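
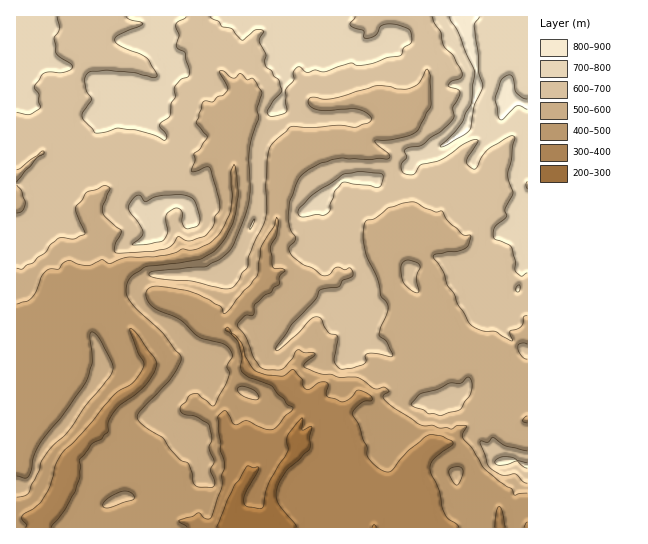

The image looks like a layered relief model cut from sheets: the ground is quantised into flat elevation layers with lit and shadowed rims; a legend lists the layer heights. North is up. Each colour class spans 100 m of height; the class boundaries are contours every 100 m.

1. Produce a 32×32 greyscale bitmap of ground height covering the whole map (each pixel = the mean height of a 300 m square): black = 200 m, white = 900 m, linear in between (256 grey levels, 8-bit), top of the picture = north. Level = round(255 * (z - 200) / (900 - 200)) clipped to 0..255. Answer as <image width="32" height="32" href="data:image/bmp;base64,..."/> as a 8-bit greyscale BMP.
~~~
<image width="32" height="32" href="data:image/bmp;base64,Qk02CAAAAAAAADYEAAAoAAAAIAAAACAAAAABAAgAAAAAAAAEAAATCwAAEwsAAAABAAAAAAAAAAAAAAEBAQACAgIAAwMDAAQEBAAFBQUABgYGAAcHBwAICAgACQkJAAoKCgALCwsADAwMAA0NDQAODg4ADw8PABAQEAAREREAEhISABMTEwAUFBQAFRUVABYWFgAXFxcAGBgYABkZGQAaGhoAGxsbABwcHAAdHR0AHh4eAB8fHwAgICAAISEhACIiIgAjIyMAJCQkACUlJQAmJiYAJycnACgoKAApKSkAKioqACsrKwAsLCwALS0tAC4uLgAvLy8AMDAwADExMQAyMjIAMzMzADQ0NAA1NTUANjY2ADc3NwA4ODgAOTk5ADo6OgA7OzsAPDw8AD09PQA+Pj4APz8/AEBAQABBQUEAQkJCAENDQwBEREQARUVFAEZGRgBHR0cASEhIAElJSQBKSkoAS0tLAExMTABNTU0ATk5OAE9PTwBQUFAAUVFRAFJSUgBTU1MAVFRUAFVVVQBWVlYAV1dXAFhYWABZWVkAWlpaAFtbWwBcXFwAXV1dAF5eXgBfX18AYGBgAGFhYQBiYmIAY2NjAGRkZABlZWUAZmZmAGdnZwBoaGgAaWlpAGpqagBra2sAbGxsAG1tbQBubm4Ab29vAHBwcABxcXEAcnJyAHNzcwB0dHQAdXV1AHZ2dgB3d3cAeHh4AHl5eQB6enoAe3t7AHx8fAB9fX0Afn5+AH9/fwCAgIAAgYGBAIKCggCDg4MAhISEAIWFhQCGhoYAh4eHAIiIiACJiYkAioqKAIuLiwCMjIwAjY2NAI6OjgCPj48AkJCQAJGRkQCSkpIAk5OTAJSUlACVlZUAlpaWAJeXlwCYmJgAmZmZAJqamgCbm5sAnJycAJ2dnQCenp4An5+fAKCgoAChoaEAoqKiAKOjowCkpKQApaWlAKampgCnp6cAqKioAKmpqQCqqqoAq6urAKysrACtra0Arq6uAK+vrwCwsLAAsbGxALKysgCzs7MAtLS0ALW1tQC2trYAt7e3ALi4uAC5ubkAurq6ALu7uwC8vLwAvb29AL6+vgC/v78AwMDAAMHBwQDCwsIAw8PDAMTExADFxcUAxsbGAMfHxwDIyMgAycnJAMrKygDLy8sAzMzMAM3NzQDOzs4Az8/PANDQ0ADR0dEA0tLSANPT0wDU1NQA1dXVANbW1gDX19cA2NjYANnZ2QDa2toA29vbANzc3ADd3d0A3t7eAN/f3wDg4OAA4eHhAOLi4gDj4+MA5OTkAOXl5QDm5uYA5+fnAOjo6ADp6ekA6urqAOvr6wDs7OwA7e3tAO7u7gDv7+8A8PDwAPHx8QDy8vIA8/PzAPT09AD19fUA9vb2APf39wD4+PgA+fn5APr6+gD7+/sA/Pz8AP39/QD+/v4A////AEg3R2JlYl9dXlhLQDEbHBwbLDc0MC0oMDU2PlBjU0lNWUc2UGJsbGliV11XRSAlIig6OjYzMi4uNTpHYV9OTlhzXTxDVmJpaF9cZGtcKCQnLT06ODY2MjI1Pk1oV05ke2hoRT9QWmBhXV9ndGA2JCkjMzU6PT5BRTdBWG9fcpuiW29TQExVWFldZnJ4XzctLywhKzQ+RVFaQzxNX2qZsKdVZ3FRREtRV2Jxe3tZODg9NCAoNj9HVWhdR0VXfpGLg1VYb25NRVVleHZ4dFJFR09GKSgyPEtgaWhxd3R8hXxzVFVccWRJTF98d2xiXlVgY1M9LzY+TVlshZWdl4mAd3tTVFZjcmBJSV1+eXF0Z21iQTY9SFNLYnaEkZyhj4B3g1RUVVttcltKSmKFgnpmTUxLRl1ndHiGhYaFh4mMf3uHVlVVWGdyXUtJVnaNgmdSgYVkc4ielY6PioeEgYCCho5XVlVYaWpTSU9nfHlyXGeHkIF+haKkmY6Hh4WAgIWNkVhYVlpmWkxMYnl0Y1ZWeYCLk4yUoKibiISDgoKOlZWQXVxaWl1TTmRza2NdZmJne4SMlKCkmJ6LhoSFi6Sdn5h2ZWJfYldbeGlkZm56e2BreoONnZuVloqMjIqWsJ+krIdwaWRjYFh6hI2Smqaee19ue4SNkZaUipSOjqGxpKazlIJxbXBrYV9vdXuEmqiPZnaIl5yUmI6Mk5CTo62rq7qemImHhXuZpJ+NdXBwk51uf5ikqZiWi4uNjo+Rma6yv5yalpSOgJOtvbGnonx6q4N3mKupm5aMi4yMjZCVq8DDl52clYiQpLi/tbezkXGemXiptrKhnZWNjY6RmZ6dtcORm5yXjZGlt7i6uLGZcY6ZeKC6uqerp5mWmZmepZysvpacnp6ZlZqlqKOgpI5vipd4kai0tLe3qqyqn6Gqn6q7lJuip6mlpqKpqp2RhG+NmXqEkp+oqqmmu7GnqLSlq8OflZymrq+wsLOuno5/co2cgn1+g4mIjZu3xsy1t7OrxKeeoKqxsrGztbKkl4d1g6OTiYeEgYaNjpWlw9jFv77Br6eosLi/w8bCtKKQgXl5pqmdmJaVlI6KiZOjxdfE1c7EtaiwtsPPzcS6qJaNhIOiu6KSkZGQjYyLj5651s3j3MKzqrC4w8zEu7mvpJqLipy0qpqdm5SRkpKOqbfV1ODWxru2srS4uLa2urirmpeZrLq1tLOwq6SfoJWisdLS1dPIxbmxrq+ytbm9tqOoqKi0v8HCvLm4ubavoKm93dDPzcbFtq6usre+wb6ypbKys7jAxMK7uLe4u7eors3hz9DPwsK5rq6vs7e5u7KptLi7vb/Dvbi3tbK0r6fA4OHQ0NE="/>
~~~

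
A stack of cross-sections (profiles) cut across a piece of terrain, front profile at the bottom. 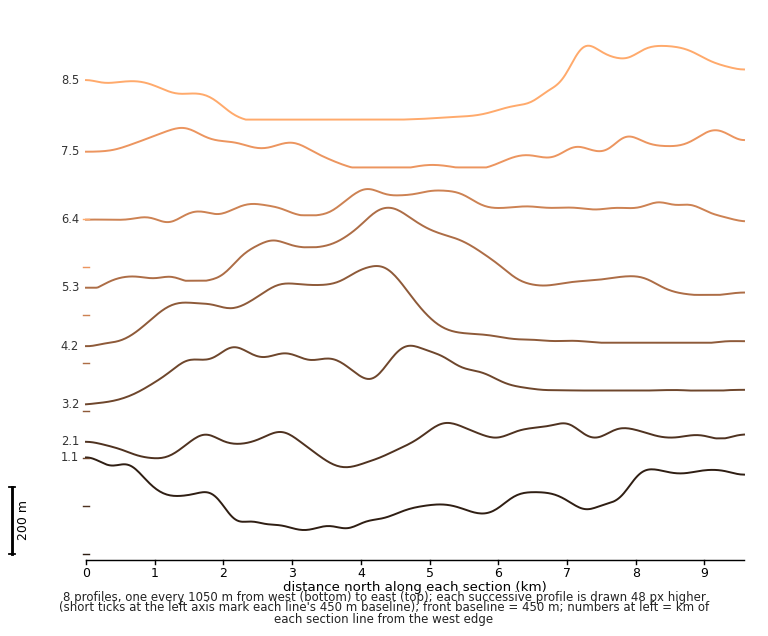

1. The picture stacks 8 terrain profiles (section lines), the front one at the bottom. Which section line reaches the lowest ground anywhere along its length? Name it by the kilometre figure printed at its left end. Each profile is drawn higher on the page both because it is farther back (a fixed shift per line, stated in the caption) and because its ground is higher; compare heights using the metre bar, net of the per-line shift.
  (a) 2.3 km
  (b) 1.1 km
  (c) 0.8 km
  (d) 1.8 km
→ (b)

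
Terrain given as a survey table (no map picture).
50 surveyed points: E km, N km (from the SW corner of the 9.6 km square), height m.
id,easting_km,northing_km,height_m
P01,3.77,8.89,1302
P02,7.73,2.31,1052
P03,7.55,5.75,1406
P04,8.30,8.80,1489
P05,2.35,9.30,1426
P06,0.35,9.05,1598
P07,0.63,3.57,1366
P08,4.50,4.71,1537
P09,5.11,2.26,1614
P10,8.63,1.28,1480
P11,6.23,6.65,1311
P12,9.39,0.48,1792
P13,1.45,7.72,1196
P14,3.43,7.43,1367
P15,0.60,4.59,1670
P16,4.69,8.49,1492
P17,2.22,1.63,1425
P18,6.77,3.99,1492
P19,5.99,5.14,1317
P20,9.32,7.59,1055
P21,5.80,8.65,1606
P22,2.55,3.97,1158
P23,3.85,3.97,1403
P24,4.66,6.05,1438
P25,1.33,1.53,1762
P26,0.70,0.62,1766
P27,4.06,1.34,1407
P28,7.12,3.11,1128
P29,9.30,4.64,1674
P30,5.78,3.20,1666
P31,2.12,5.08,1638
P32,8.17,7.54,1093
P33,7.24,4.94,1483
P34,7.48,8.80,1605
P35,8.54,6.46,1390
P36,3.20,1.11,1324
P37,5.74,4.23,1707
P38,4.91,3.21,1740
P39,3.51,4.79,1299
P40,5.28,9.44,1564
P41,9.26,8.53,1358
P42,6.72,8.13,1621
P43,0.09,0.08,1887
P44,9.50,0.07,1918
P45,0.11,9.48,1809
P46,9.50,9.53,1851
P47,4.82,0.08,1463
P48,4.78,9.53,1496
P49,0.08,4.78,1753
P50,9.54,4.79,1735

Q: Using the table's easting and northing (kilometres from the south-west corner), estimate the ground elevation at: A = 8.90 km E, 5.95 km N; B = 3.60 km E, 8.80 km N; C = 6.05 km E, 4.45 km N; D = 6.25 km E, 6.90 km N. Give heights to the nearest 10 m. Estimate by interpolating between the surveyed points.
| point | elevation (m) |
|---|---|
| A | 1470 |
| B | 1250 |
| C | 1600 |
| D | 1390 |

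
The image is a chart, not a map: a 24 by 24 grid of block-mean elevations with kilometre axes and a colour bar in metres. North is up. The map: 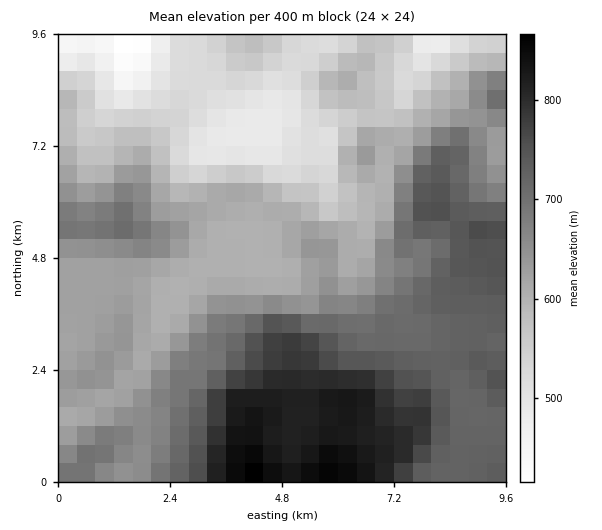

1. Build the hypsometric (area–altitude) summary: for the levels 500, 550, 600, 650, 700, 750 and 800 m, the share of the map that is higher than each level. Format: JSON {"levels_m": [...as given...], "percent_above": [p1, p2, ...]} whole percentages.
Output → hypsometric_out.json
{"levels_m": [500, 550, 600, 650, 700, 750, 800], "percent_above": [94, 82, 72, 46, 34, 15, 9]}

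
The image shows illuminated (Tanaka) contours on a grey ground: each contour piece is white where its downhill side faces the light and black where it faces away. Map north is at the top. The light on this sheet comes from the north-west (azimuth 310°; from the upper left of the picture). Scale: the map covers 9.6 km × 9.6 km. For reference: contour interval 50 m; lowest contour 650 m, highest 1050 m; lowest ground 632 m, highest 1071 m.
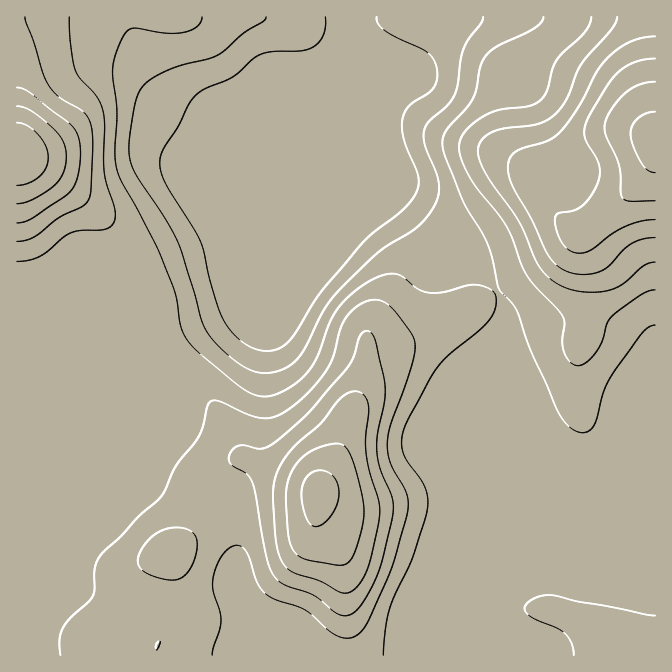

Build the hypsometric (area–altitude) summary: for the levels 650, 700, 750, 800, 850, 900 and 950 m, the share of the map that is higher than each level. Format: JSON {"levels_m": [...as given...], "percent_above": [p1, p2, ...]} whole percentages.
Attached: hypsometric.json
{"levels_m": [650, 700, 750, 800, 850, 900, 950], "percent_above": [86, 81, 58, 30, 17, 11, 6]}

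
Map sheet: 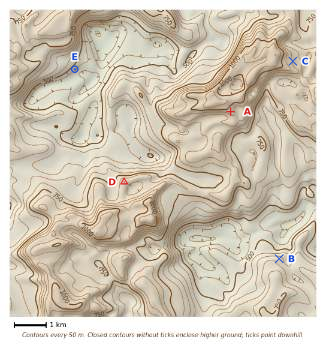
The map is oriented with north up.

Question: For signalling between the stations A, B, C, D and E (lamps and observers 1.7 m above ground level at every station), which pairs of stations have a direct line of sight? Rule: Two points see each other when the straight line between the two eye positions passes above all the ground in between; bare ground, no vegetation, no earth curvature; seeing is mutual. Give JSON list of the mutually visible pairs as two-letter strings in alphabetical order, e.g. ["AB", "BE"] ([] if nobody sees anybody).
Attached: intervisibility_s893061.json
["AB", "AD", "DE"]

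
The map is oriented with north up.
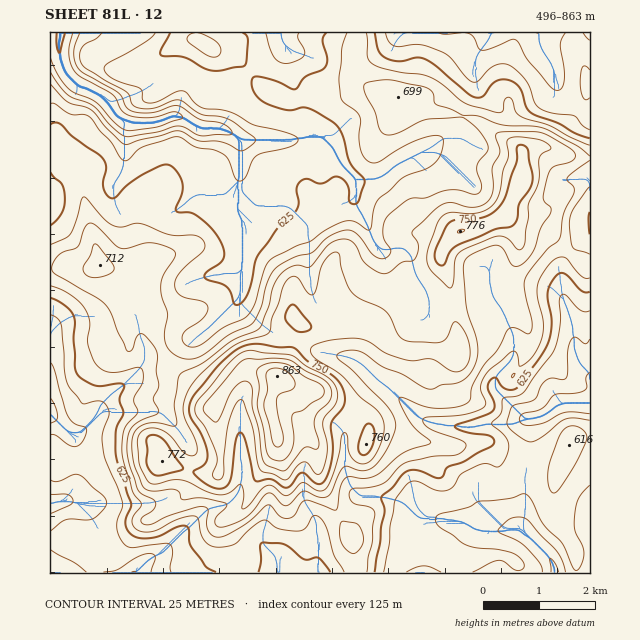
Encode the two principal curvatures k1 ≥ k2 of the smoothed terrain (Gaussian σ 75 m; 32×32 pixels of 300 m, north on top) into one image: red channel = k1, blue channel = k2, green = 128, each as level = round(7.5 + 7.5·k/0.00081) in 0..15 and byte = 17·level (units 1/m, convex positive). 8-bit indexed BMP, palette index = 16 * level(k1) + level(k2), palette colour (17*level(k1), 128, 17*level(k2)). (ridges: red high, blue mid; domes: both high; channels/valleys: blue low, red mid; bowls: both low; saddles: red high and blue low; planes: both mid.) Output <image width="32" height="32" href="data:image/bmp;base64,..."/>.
<image width="32" height="32" href="data:image/bmp;base64,Qk02CAAAAAAAADYEAAAoAAAAIAAAACAAAAABAAgAAAAAAAAEAAATCwAAEwsAAAABAAAAAAAAAIAAABGAAAAigAAAM4AAAESAAABVgAAAZoAAAHeAAACIgAAAmYAAAKqAAAC7gAAAzIAAAN2AAADugAAA/4AAAACAEQARgBEAIoARADOAEQBEgBEAVYARAGaAEQB3gBEAiIARAJmAEQCqgBEAu4ARAMyAEQDdgBEA7oARAP+AEQAAgCIAEYAiACKAIgAzgCIARIAiAFWAIgBmgCIAd4AiAIiAIgCZgCIAqoAiALuAIgDMgCIA3YAiAO6AIgD/gCIAAIAzABGAMwAigDMAM4AzAESAMwBVgDMAZoAzAHeAMwCIgDMAmYAzAKqAMwC7gDMAzIAzAN2AMwDugDMA/4AzAACARAARgEQAIoBEADOARABEgEQAVYBEAGaARAB3gEQAiIBEAJmARACqgEQAu4BEAMyARADdgEQA7oBEAP+ARAAAgFUAEYBVACKAVQAzgFUARIBVAFWAVQBmgFUAd4BVAIiAVQCZgFUAqoBVALuAVQDMgFUA3YBVAO6AVQD/gFUAAIBmABGAZgAigGYAM4BmAESAZgBVgGYAZoBmAHeAZgCIgGYAmYBmAKqAZgC7gGYAzIBmAN2AZgDugGYA/4BmAACAdwARgHcAIoB3ADOAdwBEgHcAVYB3AGaAdwB3gHcAiIB3AJmAdwCqgHcAu4B3AMyAdwDdgHcA7oB3AP+AdwAAgIgAEYCIACKAiAAzgIgARICIAFWAiABmgIgAd4CIAIiAiACZgIgAqoCIALuAiADMgIgA3YCIAO6AiAD/gIgAAICZABGAmQAigJkAM4CZAESAmQBVgJkAZoCZAHeAmQCIgJkAmYCZAKqAmQC7gJkAzICZAN2AmQDugJkA/4CZAACAqgARgKoAIoCqADOAqgBEgKoAVYCqAGaAqgB3gKoAiICqAJmAqgCqgKoAu4CqAMyAqgDdgKoA7oCqAP+AqgAAgLsAEYC7ACKAuwAzgLsARIC7AFWAuwBmgLsAd4C7AIiAuwCZgLsAqoC7ALuAuwDMgLsA3YC7AO6AuwD/gLsAAIDMABGAzAAigMwAM4DMAESAzABVgMwAZoDMAHeAzACIgMwAmYDMAKqAzAC7gMwAzIDMAN2AzADugMwA/4DMAACA3QARgN0AIoDdADOA3QBEgN0AVYDdAGaA3QB3gN0AiIDdAJmA3QCqgN0Au4DdAMyA3QDdgN0A7oDdAP+A3QAAgO4AEYDuACKA7gAzgO4ARIDuAFWA7gBmgO4Ad4DuAIiA7gCZgO4AqoDuALuA7gDMgO4A3YDuAO6A7gD/gO4AAID/ABGA/wAigP8AM4D/AESA/wBVgP8AZoD/AHeA/wCIgP8AmYD/AKqA/wC7gP8AzID/AN2A/wDugP8A/4D/AIeHmKemcZaXl4aGuZd1h4aFp9iFhZeXmJiYl6jJkLW4qKiXhrWUgYWWpZSlhHWGhoW5yIaFh4eHl6eouJGB1piYmZaUxem3cXPYx4NjlqaFhcjIhnR2h4eGdJNxccinl5aWhXWU5+bGgaLW+IGmtmOktbjIhHaGhoeYl5WluJeHgoSGZYPCoqW0lLDVoqO0gvRzcaJ0ZYWWhoaXl5Wol3eploeEdNjIlMXq2JHjxcPW52CVp4Zjp7h1dqiGhbenh6iWhoSV2uvmo7XWgNbppNXXoOmmlpWWlZZ0poaFl8iGuYSWhKbZ6YRgxcaAtvqmxseQ+reVt9f46NfIpZWWyJe0g4SVtOrHkIPnpXC1+IXGg3HHyKW2goCAkaR0hJXK2HPJhXSDkYGS2eqmgOjGhbWVk7aolYGUprfGxWKCgKKShKaWhJWol4Sm2OZw1raXyPqzloWChqiot7agtaaFg6SEqJiXgnSXppWW97TG6/j316OEg3aXhpXGhID6hYS4loOomKi4k6e2hJW46tXYxmFwcnOGmKeWuNullKTXg5aWhJiYiJiGtnVjcpW4pYGxg4WFhre3p6eW2ZSnhOiWhJd0hpeHmIendnaCk3Sitqi4pqi3uIZ2dpbHhIeWyaiDlmV1lpeHh6imqJeEY4a4yIWGqKeXhod2ppZ1h5e4h4KndoeWlneXpnWGl4ZzhajIg6eXdnaHh3W2loaHp5Z1cre3uKiXlqiWdXR1hnSUudmTyIeHlpeGlOaFdoe2hXVzyKinuLeWmLi3l5aWhZWVp5Ppl6ZzlpTH51NkZceXdaTZhoXYlnaYqKe4qIZ2hYaFdLjZloGWdZX3tpVixqiWtZV2htiFhpd1dZaGhnd2h4eFg7aSlqmWlcj59+bHhpeVdXaWxnWGloaGhoaHh4d3h4eGhHSXmIeFtoRz5ueEp7ZjhqemdYeYmJiHd4eHh4eIh4eHhZeHmIaVhUOE97WDyKSWp5eGhYeYmIeHl4WYh4iHh4aFhIWHh4aGhZXY6HODdKi3mKiTqJeXp6iolKmXh4eHhaiohHR2h4aGhcbGlNnmuYeXyLLY5+vFtaNwkoOEhnZ2mKeXdnWGdWTF+ej416S4lumTYIBwsJBwcKanh5d2doZ2p6mXl5am58WTpZWSg9fG13DE+MRgxtnWp4eYl4aXh3aXl5emx8aVlMZzY4S11mCAcMO26NS2l4eHqKiWqJaXp7jJyLindnOoyYV1dciAoNb46aeHl4aFhZamh5aXhainpoeGl4Z1dKinhYV1yHDX2ZaHp6eGhbinl3Z2dXV2p7WEZZeYloaFlpZ2hIe4cLanh4d2lrjIuJaomISWp6eo2XVkhYWGl4aGp4WWqKc="/>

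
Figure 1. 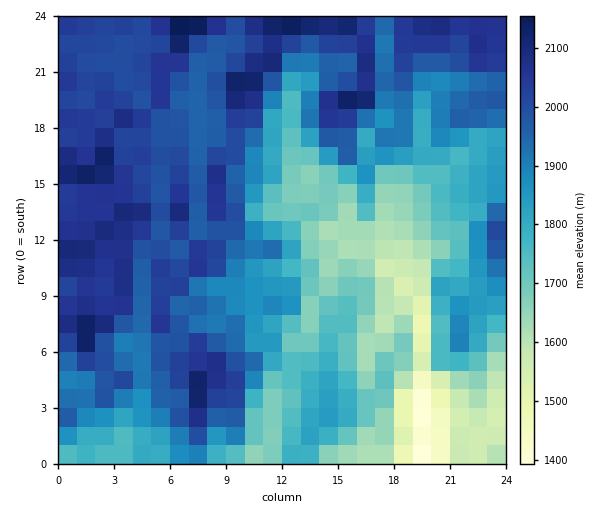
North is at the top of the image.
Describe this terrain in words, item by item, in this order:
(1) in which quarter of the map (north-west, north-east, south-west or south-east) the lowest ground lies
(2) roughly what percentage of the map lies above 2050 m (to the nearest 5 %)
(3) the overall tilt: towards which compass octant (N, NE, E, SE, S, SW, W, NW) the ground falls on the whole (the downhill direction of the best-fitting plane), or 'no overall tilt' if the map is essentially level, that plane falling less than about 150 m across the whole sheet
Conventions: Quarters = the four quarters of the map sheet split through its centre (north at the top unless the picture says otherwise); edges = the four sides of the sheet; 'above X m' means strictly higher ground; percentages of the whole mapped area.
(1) The lowest ground is in the south-east quarter.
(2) Ground above 2050 m makes up about 15 % of the sheet.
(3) The general tilt is down to the south-east (the land rises towards the north-west).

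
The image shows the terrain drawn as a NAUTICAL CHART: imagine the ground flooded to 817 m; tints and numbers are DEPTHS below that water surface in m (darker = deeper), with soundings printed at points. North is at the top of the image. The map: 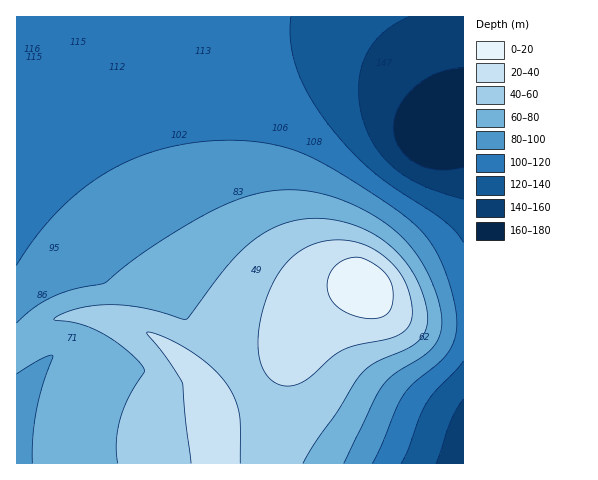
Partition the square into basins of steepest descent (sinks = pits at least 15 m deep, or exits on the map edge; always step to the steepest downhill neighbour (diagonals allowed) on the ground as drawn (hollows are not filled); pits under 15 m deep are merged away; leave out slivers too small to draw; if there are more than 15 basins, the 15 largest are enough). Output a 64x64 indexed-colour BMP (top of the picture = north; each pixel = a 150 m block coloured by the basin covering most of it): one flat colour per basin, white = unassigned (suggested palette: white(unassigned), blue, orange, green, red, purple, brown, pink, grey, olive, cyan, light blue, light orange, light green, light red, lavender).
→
<image width="64" height="64" href="data:image/bmp;base64,Qk12CAAAAAAAAHYAAAAoAAAAQAAAAEAAAAABAAQAAAAAAAAIAAATCwAAEwsAABAAAAAAAAAA////ALR3HwAOf/8ALKAsACgn1gC9Z5QAS1aMAMJ34wB/f38AIr28AM++FwDox64AeLv/AIrfmACWmP8A1bDFADMzMzMzMzMzMzMzMzMxESIiIiIiIiIiIiIiIiIiIiIiMzMzMzMzMzMzMzMzMzERIiIiIiIiIiIiIiIiIiIiIiIzMzMzMzMzMzMzMzMzMREiIiIiIiIiIiIiIiIiIiIiIjMzMzMzMzMzMzMzMzMxESIiIiIiIiIiIiIiIiIiIiIiMzMzMzMzMzMzMzMzMzESIiIiIiIiIiIiIiIiIiIiIiIzMzMzMzMzMzMzMzMzERIiIiIiIiIiIiIiIiIiIiIiIjMzMzMzMzMzMzMzMzMREiIiIiIiIiIiIiIiIiIiIiIiMzMzMzMzMzMzMzMzMxESIiIiIiIiIiIiIiIiIiIiIiIzMzMzMzMzMzMzMzMzESIiIiIiIiIiIiIiIiIiIiIiIjMzMzMzMzMzMzMzMzMRESIiIiIiIiIiIiIiIiIiIiIiMzMzMzMzMzMzMzMzMxERESIiIiIiIiIiIiIiIiIiIiIzMzMzMzMzMzMzMzMzERERESIiIiIiIiIiIiIiIiIiIjMzMzMzMzMzMzMzMzMREREREiIiIiIiIiIiIiIiIiIiMzMzMzMzMzMzMzMzMREREREREiIiIiIiIiIiIiIiIiIzMzMzMzMzMzMzMzMRERERERERIiIiIiIiIiIiIiIiIjMzMzMzMzMzMzMzMRERERERERESIiIiIiIiIiIiIiIiMzMzMzMzMzMzMzMRERERERERERIiIiIiIiIiIiIiIiITMzMzMzMzMzMzMRERERERERERESIiIiIiIiIiIiIiIhEzMzMzMzMzMzEREREREREREREREiIiIiIiIiIiIiIiERMzMzMzMzMxERERERERERERERESIiIiIiIiIiIiIiIRERMzMzMzMREREREREREREREREREiIiIiIiIiIRERERERERERERERERERERERERERERERERIiIiIiIhERERERERERERERERERERERERERERERERERESIiIiIhEREREREREREREREREREREREREREREREREREREiIiIhEREREREREREREREREREREREREREREREREREREREiIhEREREREREREREREREREREREREREREREREREREREREiERERERERERERERERERERERERERERERERERERERERERERERERERERERERERERERERERERERERERERERERERERERERERERERERERERERERERERERERERERERERERERERERERERERERERERERERERERERERERERERERERERERERERERERERERERERERERERERERERERERERERERERERERERERERERERERERERERERERERERERERERERERERERERERERERERERERERERERERERERERERERERERERERERERERERERERERERERERERERERERERERERERERERERERERERERERERERERERERERERERERERERERERERERERERERERERERERERERERERERERERERERERERERERERERERERERERERERERERERERERERERERERERERERERERERERERERERERERERERERERERERERERERERERERERERERERERERERERERERERERERERERERERERERERERERERERERERERERERERERERERERERERERERERERERERERERERERERERERERERERERERERERERERERERERERERERERERERERERERERERERERERERERERERERERERERERERERERERERERERERERERERERERERERERERERERERERERERERERERERERERERERERERERERERERERERERERERERERERERERERERERERERERERERERERERERERERERERERERERERERERERERERERERERERERERERERERERERERERERERERERERERERERERERERERERERERERERERERERERERERERERERERERERERERERERERERERERERERERERERERERERERERERERERERERERERERERERERERERERERERERERERERERERERERERERERERERERERERERERERERERERERERERERERERERERERERERERERERERERERERERERERERERERERERERERERERERERERERERERERERERERERERERERERERERERERERERERERERERERERERERERERERERERERERERERERERERERERERERERERERERERERERERERERERERERERERERERERERERERERERERERERERERERERERERERERERERERERERERERERERERERERERERERERERERERERERERERERERERERERERERERERERERERERERERERERERERERERERERERERERERERERERERERERERERERERERERERERERERERERERERERERERERERERERERERERERERERERERERERERERERERERERERERERERERERERERERERERERERERERERERERERERERERERERERERERERERERERERERERERERERERERERERERERERERERERERERERERERERERERERERERERERERERERERERERERERERERERERERERERERERERERERERERERERERERERERERERERERERERERERERERERERERERERERERERERERERERERER"/>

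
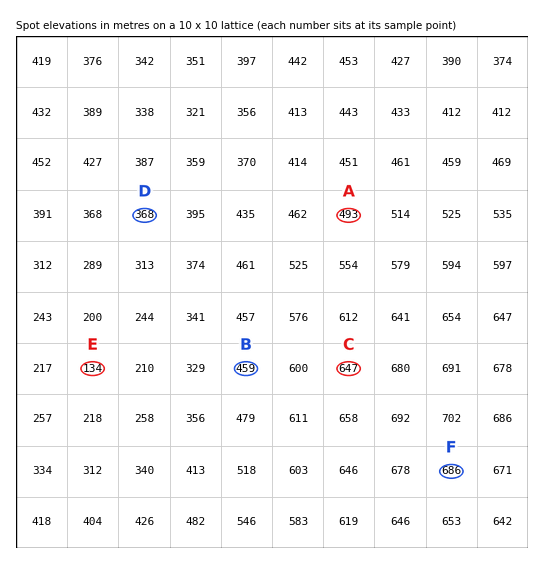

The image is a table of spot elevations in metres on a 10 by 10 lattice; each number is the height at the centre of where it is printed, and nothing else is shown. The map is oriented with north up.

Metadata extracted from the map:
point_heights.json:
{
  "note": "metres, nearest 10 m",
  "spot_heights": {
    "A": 490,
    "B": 460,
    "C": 650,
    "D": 370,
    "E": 130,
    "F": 690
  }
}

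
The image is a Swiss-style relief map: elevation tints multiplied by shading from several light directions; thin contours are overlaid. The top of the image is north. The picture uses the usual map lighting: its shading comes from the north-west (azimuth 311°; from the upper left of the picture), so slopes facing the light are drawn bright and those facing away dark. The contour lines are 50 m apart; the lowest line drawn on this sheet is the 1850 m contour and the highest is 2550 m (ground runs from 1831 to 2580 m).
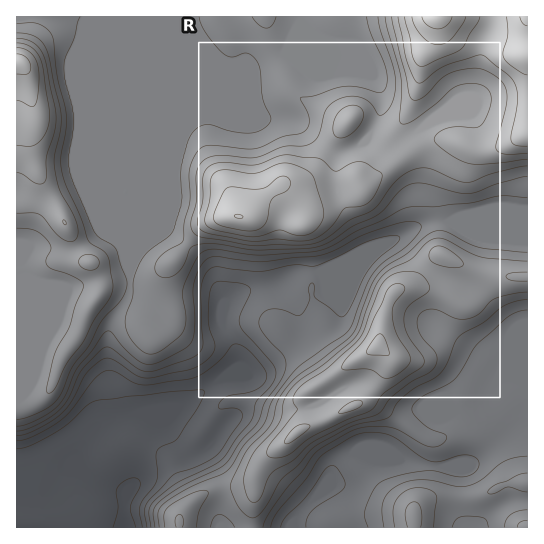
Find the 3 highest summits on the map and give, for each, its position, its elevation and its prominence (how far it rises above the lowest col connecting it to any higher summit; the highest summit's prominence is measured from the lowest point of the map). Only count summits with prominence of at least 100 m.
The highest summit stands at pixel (239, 217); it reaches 2451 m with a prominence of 160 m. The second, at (377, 346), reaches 2361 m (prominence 232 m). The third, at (414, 517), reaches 2213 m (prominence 131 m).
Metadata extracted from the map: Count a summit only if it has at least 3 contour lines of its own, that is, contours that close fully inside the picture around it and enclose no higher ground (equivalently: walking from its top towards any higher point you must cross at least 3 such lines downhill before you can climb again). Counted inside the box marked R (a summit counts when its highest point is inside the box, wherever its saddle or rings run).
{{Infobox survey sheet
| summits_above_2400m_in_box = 1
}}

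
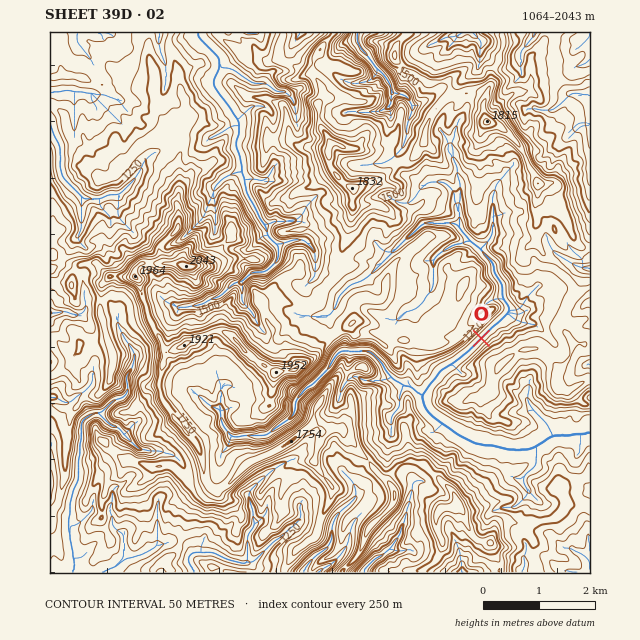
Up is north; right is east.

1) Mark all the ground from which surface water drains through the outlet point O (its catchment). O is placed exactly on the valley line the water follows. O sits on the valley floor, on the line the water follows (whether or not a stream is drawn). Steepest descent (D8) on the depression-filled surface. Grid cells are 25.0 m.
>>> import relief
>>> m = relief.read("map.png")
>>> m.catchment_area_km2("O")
14.412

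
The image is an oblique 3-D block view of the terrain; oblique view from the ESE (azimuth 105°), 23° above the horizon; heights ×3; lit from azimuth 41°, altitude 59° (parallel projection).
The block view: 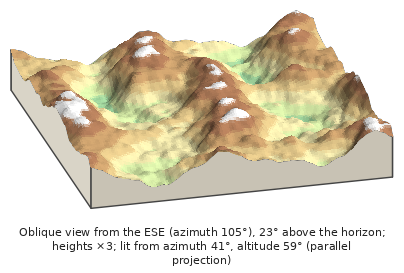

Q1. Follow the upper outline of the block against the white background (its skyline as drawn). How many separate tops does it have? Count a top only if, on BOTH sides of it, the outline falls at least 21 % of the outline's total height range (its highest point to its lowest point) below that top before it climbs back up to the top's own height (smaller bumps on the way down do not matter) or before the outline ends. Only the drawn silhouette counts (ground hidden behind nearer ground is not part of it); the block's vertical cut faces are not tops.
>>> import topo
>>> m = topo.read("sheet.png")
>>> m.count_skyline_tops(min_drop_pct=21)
1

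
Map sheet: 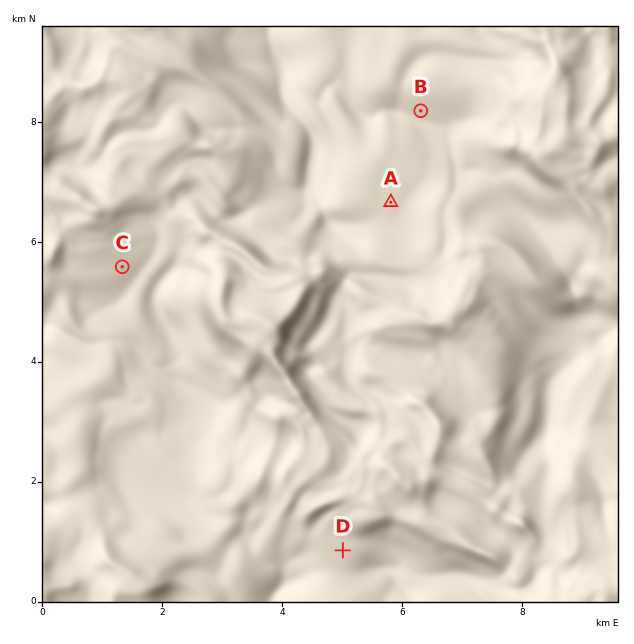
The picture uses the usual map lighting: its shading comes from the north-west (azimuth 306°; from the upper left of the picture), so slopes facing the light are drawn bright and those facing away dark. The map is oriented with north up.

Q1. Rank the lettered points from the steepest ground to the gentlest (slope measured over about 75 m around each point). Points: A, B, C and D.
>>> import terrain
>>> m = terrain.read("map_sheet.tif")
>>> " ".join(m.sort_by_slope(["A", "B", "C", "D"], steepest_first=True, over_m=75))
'B C D A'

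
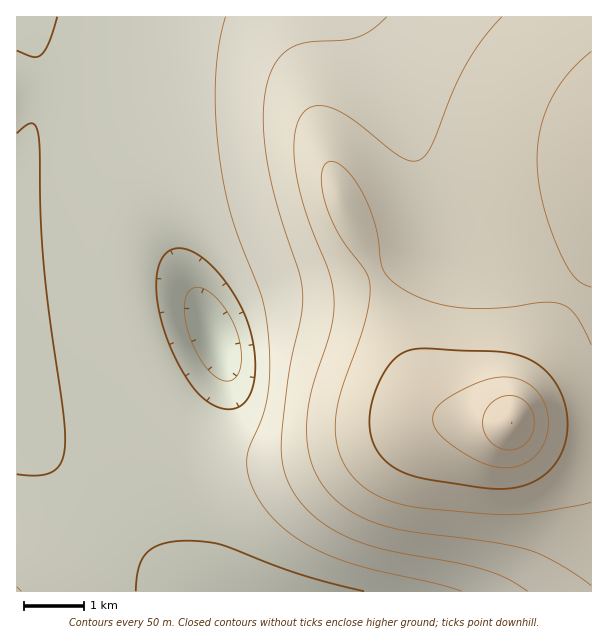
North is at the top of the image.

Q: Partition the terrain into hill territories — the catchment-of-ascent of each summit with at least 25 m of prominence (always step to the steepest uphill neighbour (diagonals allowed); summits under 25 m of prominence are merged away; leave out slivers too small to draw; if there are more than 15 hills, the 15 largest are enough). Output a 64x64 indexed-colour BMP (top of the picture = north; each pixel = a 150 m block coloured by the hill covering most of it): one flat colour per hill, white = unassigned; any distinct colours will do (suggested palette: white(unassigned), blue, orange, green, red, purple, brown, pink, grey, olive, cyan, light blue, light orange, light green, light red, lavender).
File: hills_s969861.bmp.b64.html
<image width="64" height="64" href="data:image/bmp;base64,Qk12CAAAAAAAAHYAAAAoAAAAQAAAAEAAAAABAAQAAAAAAAAIAAATCwAAEwsAABAAAAAAAAAA////ALR3HwAOf/8ALKAsACgn1gC9Z5QAS1aMAMJ34wB/f38AIr28AM++FwDox64AeLv/AIrfmACWmP8A1bDFACIiIiIiIiIiIhERERERERERERERERERERERERERERERIiIiIiIiIiIhEREREREREREREREREREREREREREREREiIiIiIiIiIhERERERERERERERERERERERERERERERESIiIiIiIiIiERERERERERERERERERERERERERERERERIiIiIiIiIiEREREREREREREREREREREREREREREREREiIiIiIiIiERERERERERERERERERERERERERERERERESIiIiIiIiERERERERERERERERERERERERERERERERERIiIiIiIiEREREREREREREREREREREREREREREREREREiIiIiIiERERERERERERERERERERERERERERERERERESIiIiIiERERERERERERERERERERERERERERERERERERIiIiIhEREREREREREREREREREREREREREREREREREREiIiIhERERERERERERERERERERERERERERERERERERESIiIhERERERERERERERERERERERERERERERERERERERIiIhEREREREREREREREREREREREREREREREREREREREiIhERERERERERERERERERERERERERERERERERERERESIhERERERERERERERERERERERERERERERERERERERERIRERERERERERERERERERERERERERERERERERERERERERERERERERERERERERERERERERERERERERERERERERERERERERERERERERERERERERERERERERERERERERERERERERERERERERERERERERERERERERERERERERERERERERERERERERERERERERERERERERERERERERERERERERERERERERERERERERERERERERERERERERERERERERERERERERERERERERERERERERERERERERERERERERERERERERERERERERERERERERERERERERERERERERERERERERERERERERERERERERERERERERERERERERERERERERERERERERERERERERERERERERERERERERERERERERERERERERERERERERERERERERERERERERERERERERERERERERERERERERERERERERERERERERERERERERERERERERERERERERERERERERERERERERERERERERERERERERERERERERERERERERERERERERERERERERERERERERERERERERERERERERERERERERERERERERERERERERERERERERERERERERERERERERERERERERERERERERERERERERERERERERERERERERERERERERERERERERERERERERERERERERERERERERERERERERERERERERERERERERERERERERERERERERERERERERERERERERERERERERERERERERERERERERERERERERERERERERERERERERERERERERERERERERERERERERERERERERERERERERERERERERERERERERERERERERERERERERERERERERERERERERERERERERERERERERERERERERERERERERERERERERERERERERERERERERERERERERERERERERERERERERERERERERERERERERERERERERERERERERERERERERERERERERERERERERERERERERERERERERERERERERERERERERERERERERERERERERERERERERERERERERERERERERERERERERERERERERERERERERERERERERERERERERERERERERERERERERERERERERERERERERERERERERERERERERERERERERERERERERERERERERERERERERERERERERERERERERERERERERERERERERERERERERERERERERERERERERERERERERERERERERERERERERERERERERERERERERERERERERERERERERERERERERERERERERERERERERERERERERERERERERERERERERERERERERERERERERERERERERERERERERERERERERERERERERERERERERERERERERERERERERERERERERERERERERERERERERERERERERERERERERERERERERERERERERERERERERERERERERERERERERERERERERERERERERERERERERERERERERERERERERERERERERERERERERERERERERERERERERERERERERERERERERERERERERERERERERERERERERERERERERERERERERERERERERERERERERERERERERERERERERERERERERERERERERERERERERERERERERERERERERERERERERERERERERERERERERERERERERERERERERERERERERERERERERERERERERERERERERERERERERERERERERERERERERERERERERERERERERERERERERERERERERERERERERERERERERERERERERERERERERERERERERERERERERERERERERERERERERERERERERERERERERERERERERERERERERERERERERERERERERERERERERERERERERERERERERERERERERERERERERERER"/>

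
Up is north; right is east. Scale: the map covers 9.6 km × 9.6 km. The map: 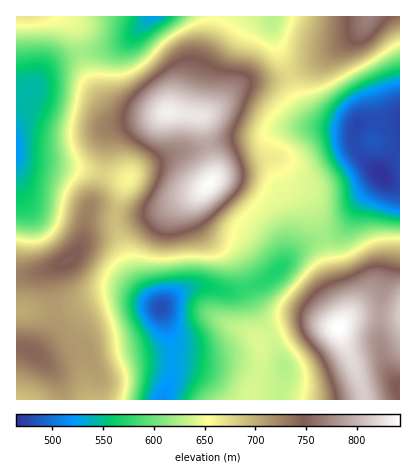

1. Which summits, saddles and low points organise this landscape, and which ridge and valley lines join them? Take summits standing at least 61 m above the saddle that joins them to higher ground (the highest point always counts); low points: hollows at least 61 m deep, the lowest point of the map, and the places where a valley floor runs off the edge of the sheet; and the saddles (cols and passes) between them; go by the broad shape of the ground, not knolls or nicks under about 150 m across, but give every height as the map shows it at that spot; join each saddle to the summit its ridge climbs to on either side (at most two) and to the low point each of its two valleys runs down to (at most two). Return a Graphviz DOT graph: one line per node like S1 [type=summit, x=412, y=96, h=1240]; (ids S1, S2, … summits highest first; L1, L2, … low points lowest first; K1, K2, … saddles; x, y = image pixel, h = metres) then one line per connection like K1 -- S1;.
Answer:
graph terrain {
  S1 [type=summit, x=338, y=328, h=843];
  S2 [type=summit, x=208, y=184, h=841];
  S3 [type=summit, x=368, y=18, h=769];
  L1 [type=low, x=380, y=174, h=464];
  L2 [type=low, x=160, y=308, h=480];
  L3 [type=low, x=16, y=150, h=519];
  L4 [type=low, x=152, y=16, h=526];
  K1 [type=saddle, x=116, y=214, h=693];
  K2 [type=saddle, x=102, y=174, h=679];
  K3 [type=saddle, x=288, y=74, h=677];
  K4 [type=saddle, x=258, y=370, h=637];
  K5 [type=saddle, x=82, y=54, h=619];
  K6 [type=saddle, x=322, y=238, h=619];
  K7 [type=saddle, x=376, y=122, h=480];
  K1 -- S2;
  K1 -- L1;
  K1 -- L2;
  K2 -- S2;
  K2 -- L1;
  K2 -- L3;
  K3 -- S2;
  K3 -- S3;
  K3 -- L1;
  K4 -- S1;
  K4 -- L1;
  K4 -- L2;
  K5 -- S2;
  K5 -- L3;
  K5 -- L4;
  K6 -- S1;
  K6 -- S2;
  K6 -- L1;
  K6 -- L2;
  K7 -- S1;
  K7 -- S3;
  K7 -- L1;
}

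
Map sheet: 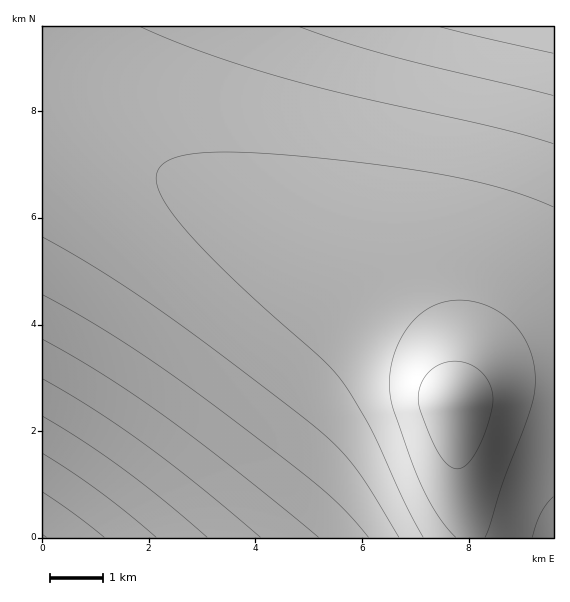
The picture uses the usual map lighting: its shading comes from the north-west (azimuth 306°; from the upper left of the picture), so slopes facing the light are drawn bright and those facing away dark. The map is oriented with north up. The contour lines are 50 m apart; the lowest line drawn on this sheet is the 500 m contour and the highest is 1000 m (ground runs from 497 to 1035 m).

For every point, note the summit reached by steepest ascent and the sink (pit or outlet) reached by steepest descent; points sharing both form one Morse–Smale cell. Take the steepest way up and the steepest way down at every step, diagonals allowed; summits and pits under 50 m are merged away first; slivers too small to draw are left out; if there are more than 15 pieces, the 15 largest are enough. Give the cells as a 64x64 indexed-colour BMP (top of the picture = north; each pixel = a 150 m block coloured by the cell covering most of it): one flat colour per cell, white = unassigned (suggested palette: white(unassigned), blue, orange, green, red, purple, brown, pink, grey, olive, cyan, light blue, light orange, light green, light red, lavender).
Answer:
<image width="64" height="64" href="data:image/bmp;base64,Qk12CAAAAAAAAHYAAAAoAAAAQAAAAEAAAAABAAQAAAAAAAAIAAATCwAAEwsAABAAAAAAAAAA////ALR3HwAOf/8ALKAsACgn1gC9Z5QAS1aMAMJ34wB/f38AIr28AM++FwDox64AeLv/AIrfmACWmP8A1bDFABERERERERERERERERERERERERERERERERERETMzMzMzERERERERERERERERERERERERERERERERERETMzMzMzMRERERERERERERERERERERERERERERERERERMzMzMzMxEREREREREREREREREREREREREREREREREREzMzMzMzERERERERERERERERERERERERERERERERERETMzMzMzMRERERERERERERERERERERERERERERERERETMzMzMzMxERERERERERERERERERERERERERERERERERMzMzMzMzEREREREREREREREREREREREREREREREREREzMzMzMzMRERERERERERERERERERERERERERERERERETMzMzMzMxERERERERERERERERERERERERERERERERERMzMzMzMzEREREREREREREREREREREREREREREREREREzMzMzMzMRERERERERERERERERERERERERERERERERETMzMzMzMxERERERERERERERERERERERERERERERERERMzMzMzMzEREREREREREREREREREREREREREREREREREzMzMzMzMRERERERERERERERERERERERERERERERERETMzMzMzMxERERERERERERERERERERERERERERERERERMzMzMzMzEREREREREREREREREREREREREREREREREREzMzMzMzMREREREREREREREREREREREREREREREREREjMzMzMzMxERERERERERERERERERERERERERERERERESIjMzMzMzERERERERERERERERERERERERERERERERERIiIzMzMzMREREREREREREREREREREREREREREREREREiIiIzMzMxERERERERERERERERERERERERERERERERESIiIiIzMzERERERERERERERERERERERERERERERERESIiIiIiIjMRERERERERERERERERERERERERERERERERIiIiIiIiIhEREREREREREREREREREREREREREREREREiIiIiIiIiERERERERERERERERERERERERERERERERESIiIiIiIiIRERERERERERERERERERERERERERERERESIiIiIiIiIhERERERERERERERERERERERERERERERERIiIiIiIiIiERERERERERERERERERERERERERERERERIiIiIiIiIiIREREREREREREREREREREREREREREREREiIiIiIiIiIhEREREREREREREREREREREREREREREREiIiIiIiIiIiERERERERERERERERERERERERERERERIiIiIiIiIiIiIRERERERERERERERERERERERERERERIiIiIiIiIiIiIhERERERERERERERERERERERERERESIiIiIiIiIiIiIiEREREREREREREREREREREREREREiIiIiIiIiIiIiIiIRERERERERERERERERERERERERIiIiIiIiIiIiIiIiIhEREREREREREREREREREREREiIiIiIiIiIiIiIiIiIiERERERERERERERERERERERIiIiIiIiIiIiIiIiIiIiIRERERERERERERERERERESIiIiIiIiIiIiIiIiIiIiIhEREREREREREREREREREiIiIiIiIiIiIiIiIiIiIiIiERERERERERERERERESIiIiIiIiIiIiIiIiIiIiIiIiIREREREREREREREREiIiIiIiIiIiIiIiIiIiIiIiIiIhERERERERERERERIiIiIiIiIiIiIiIiIiIiIiIiIiIiERERERERERERESIiIiIiIiIiIiIiIiIiIiIiIiIiIiIREREREREREREiIiIiIiIiIiIiIiIiIiIiIiIiIiIiIhERERERERESIiIiIiIiIiIiIiIiIiIiIiIiIiIiIiIiEREREREREiIiIiIiIiIiIiIiIiIiIiIiIiIiIiIiIiIRERERERIiIiIiIiIiIiIiIiIiIiIiIiIiIiIiIiIiIhERERESIiIiIiIiIiIiIiIiIiIiIiIiIiIiIiIiIiIiEREREiIiIiIiIiIiIiIiIiIiIiIiIiIiIiIiIiIiIiIRESIiIiIiIiIiIiIiIiIiIiIiIiIiIiIiIiIiIiIiIhEiIiIiIiIiIiIiIiIiIiIiIiIiIiIiIiIiIiIiIiIiIiIiIiIiIiIiIiIiIiIiIiIiIiIiIiIiIiIiIiIiIiIiIiIiIiIiIiIiIiIiIiIiIiIiIiIiIiIiIiIiIiIiIiIiIiIiIiIiIiIiIiIiIiIiIiIiIiIiIiIiIiIiIiIiIiIiIiIiIiIiIiIiIiIiIiIiIiIiIiIiIiIiIiIiIiIiIiIiIiIiIiIiIiIiIiIiIiIiIiIiIiIiIiIiIiIiIiIiIiIiIiIiIiIiIiIiIiIiIiIiIiIiIiIiIiIiIiIiIiIiIiIiIiIiIiIiIiIiIiIiIiIiIiIiIiIiIiIiIiIiIiIiIiIiIiIiIiIiIiIiIiIiIiIiIiIiIiIiIiIiIiIiIiIiIiIiIiIiIiIiIiIiIiIiIiIiIiIiIiIiIiIiIiIiIiIiIiIiIiIiIiIiIiIiIiIiIiIiIiIiIiIiIiIiIiIiIiIiIiIiIiIiIiIiIiIiIiIiIiIiIiIiIiIiIiIiIiIiIiIiIiIiIiIiIiIiIiIiIiIiIiIiIiIiIiIi"/>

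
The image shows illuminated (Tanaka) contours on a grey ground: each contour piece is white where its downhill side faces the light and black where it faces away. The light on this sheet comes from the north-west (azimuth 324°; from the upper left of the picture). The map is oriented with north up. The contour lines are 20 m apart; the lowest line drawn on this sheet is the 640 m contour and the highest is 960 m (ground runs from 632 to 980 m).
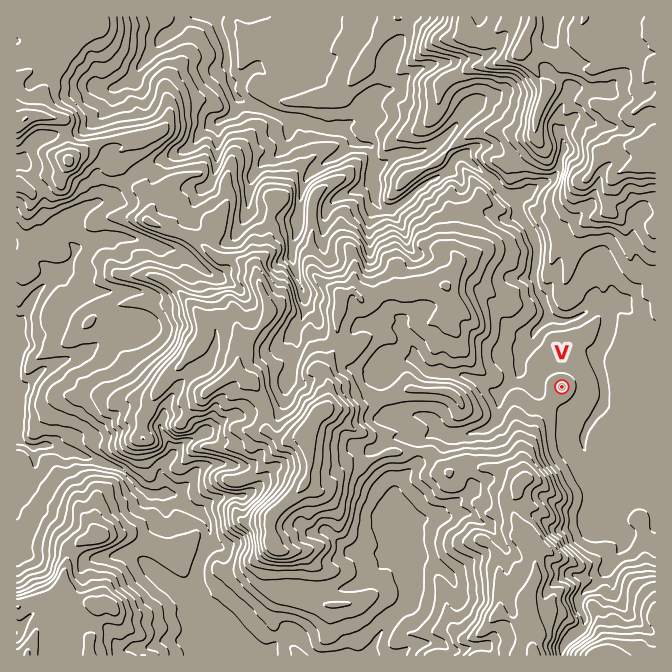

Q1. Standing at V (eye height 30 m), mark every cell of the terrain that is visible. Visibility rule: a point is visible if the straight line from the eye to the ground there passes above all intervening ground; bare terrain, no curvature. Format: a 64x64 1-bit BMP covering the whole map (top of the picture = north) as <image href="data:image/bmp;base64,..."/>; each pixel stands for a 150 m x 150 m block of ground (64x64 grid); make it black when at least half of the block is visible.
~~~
<image width="64" height="64" href="data:image/bmp;base64,Qk0+AgAAAAAAAD4AAAAoAAAAQAAAAEAAAAABAAEAAAAAAAACAAATCwAAEwsAAAIAAAAAAAAA////AAAAAAAAAAAAAAAA5wAAAAAAAAB/AAAAAAAAAH4AAAAAAAAAPgAAAAAAAAA/AAAAAAAAAH8AAAAAAAAAPwAAAAAAAAAfAAAAAAAAAB8AAAAAAAABzwAAADAAAAf/AAAAcAAADP8AAAAAAAAAcwAAAAAAAAB/AAAAAIAAAD8AAAABgAAAfwAAAAeAAAP/AAAAB8AAD/8AAAAHwAA//wAAAAfAP//7AAAAB4d/P/0AAAAHAH4//wAAAAcAAD//AAAAA4AGP/8AAAABgAd//wAAAAGAD3//AAAAAQAff/8AAAABwZ///wAAAAHB3///AAAAA/gP3/8AAAAAcA/P/wAAAQAwD+f/AAAAAIAP8P8AAABAgA/wPwAAAECAD/sTAAAAAAAP/98AAAAAAB///wAAAAAAHw//AAAAAAAP9/8AAAAAAA/3/wAAAAAAA/f/AAAAAAAAR/8AAAAAAAAP/wAAAAAAAB/6AAAAAAAAF4IAAAAAAAAHpwAAAAAAAAH/AAAAAAAAYf8AAAAAAAD4JwAAAAAAAXwgAAAAAAAAfAAAAAAAAAB4AAAAAAAAAYgAAAAAAAAACAAAAAAAAAAOAAAAAAAAAAYAAAAAAAAwBgAAAAAAABwCAAAAAAAAB4MAAAAAAAAA4AAAAAAAADwgAAAAAAAAPAAAAAAAAAAAAAAAAAAAAAAAAA=="/>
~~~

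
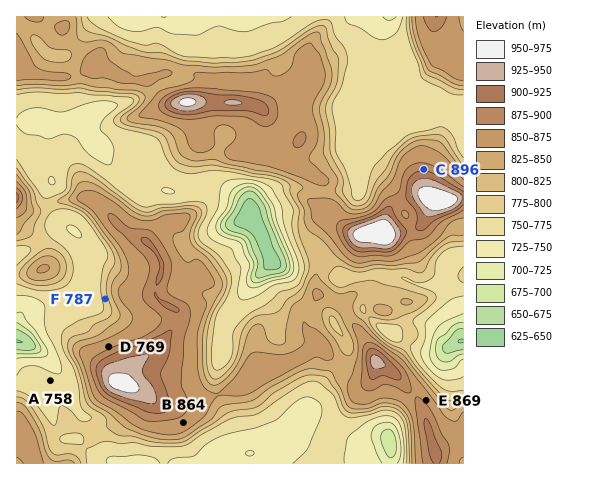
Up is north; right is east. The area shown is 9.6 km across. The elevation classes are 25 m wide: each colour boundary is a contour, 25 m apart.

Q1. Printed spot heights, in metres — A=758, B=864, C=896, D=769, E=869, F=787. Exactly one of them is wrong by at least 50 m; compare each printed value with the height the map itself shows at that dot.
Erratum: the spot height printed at D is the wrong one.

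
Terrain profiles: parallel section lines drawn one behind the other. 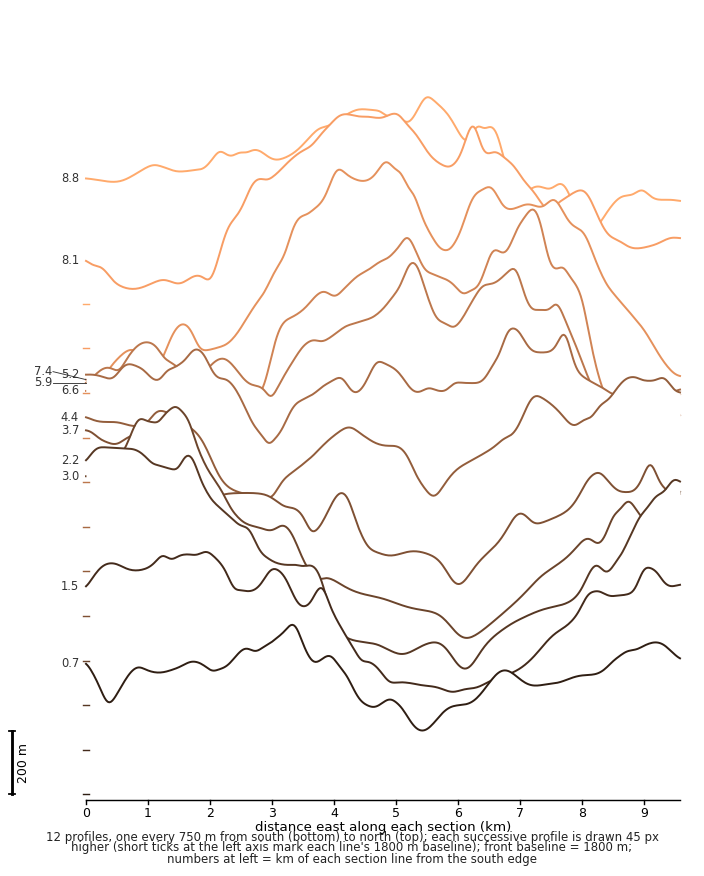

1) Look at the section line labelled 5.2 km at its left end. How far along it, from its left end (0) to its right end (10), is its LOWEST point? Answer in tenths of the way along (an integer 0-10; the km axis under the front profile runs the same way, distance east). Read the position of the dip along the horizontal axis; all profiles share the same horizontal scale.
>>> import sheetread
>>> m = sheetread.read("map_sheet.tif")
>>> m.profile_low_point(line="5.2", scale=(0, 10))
3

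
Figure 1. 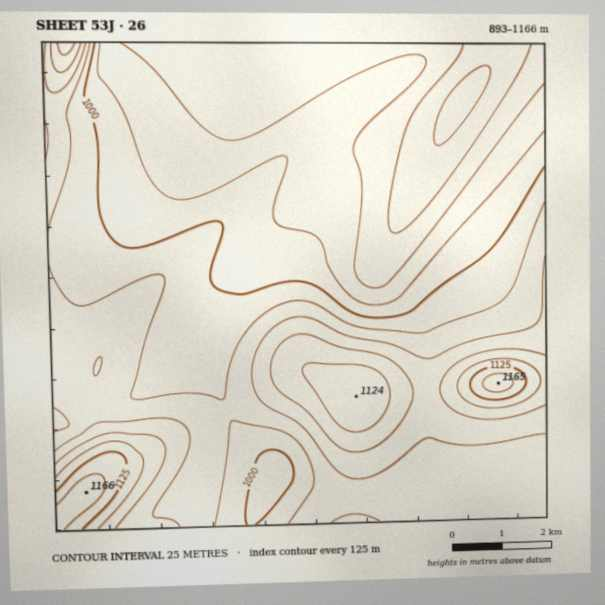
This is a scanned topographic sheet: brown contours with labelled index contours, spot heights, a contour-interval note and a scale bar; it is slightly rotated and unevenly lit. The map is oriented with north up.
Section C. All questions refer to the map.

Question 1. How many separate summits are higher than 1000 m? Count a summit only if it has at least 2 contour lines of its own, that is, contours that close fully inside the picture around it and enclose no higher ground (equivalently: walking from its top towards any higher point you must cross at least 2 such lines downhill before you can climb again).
2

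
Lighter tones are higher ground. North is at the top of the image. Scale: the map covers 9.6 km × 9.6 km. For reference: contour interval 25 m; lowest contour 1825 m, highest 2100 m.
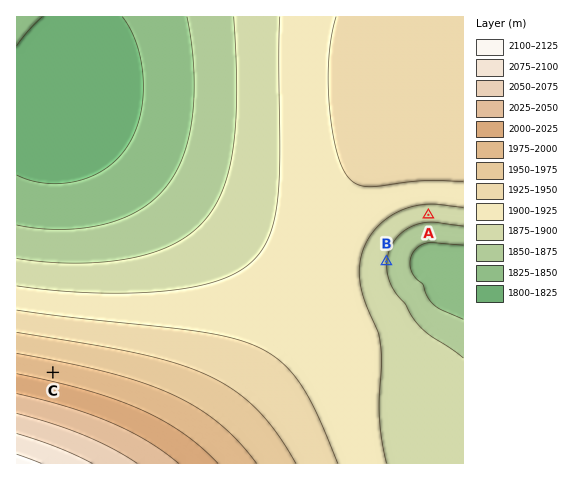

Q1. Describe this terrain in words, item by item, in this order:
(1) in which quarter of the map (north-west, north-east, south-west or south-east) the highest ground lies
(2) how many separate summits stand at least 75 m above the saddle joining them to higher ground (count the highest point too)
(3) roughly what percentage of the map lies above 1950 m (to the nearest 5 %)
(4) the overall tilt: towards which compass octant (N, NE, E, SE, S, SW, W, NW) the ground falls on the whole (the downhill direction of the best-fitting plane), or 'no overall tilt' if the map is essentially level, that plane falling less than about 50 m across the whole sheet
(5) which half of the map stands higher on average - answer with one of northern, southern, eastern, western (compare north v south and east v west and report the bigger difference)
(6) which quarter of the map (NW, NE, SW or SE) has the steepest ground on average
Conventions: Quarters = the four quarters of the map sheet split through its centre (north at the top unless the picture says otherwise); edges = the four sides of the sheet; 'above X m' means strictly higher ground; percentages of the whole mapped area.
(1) The highest ground is in the south-west quarter.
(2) Counting only tops that stand 75 m proud, the map has 1 summit.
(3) Ground above 1950 m makes up about 15 % of the sheet.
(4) On the whole the ground falls towards the north.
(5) The southern half stands higher on average than the northern half.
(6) The steepest ground, on average, is in the south-west quarter.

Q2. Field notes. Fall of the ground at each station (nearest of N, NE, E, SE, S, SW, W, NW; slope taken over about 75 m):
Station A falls S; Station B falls E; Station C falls N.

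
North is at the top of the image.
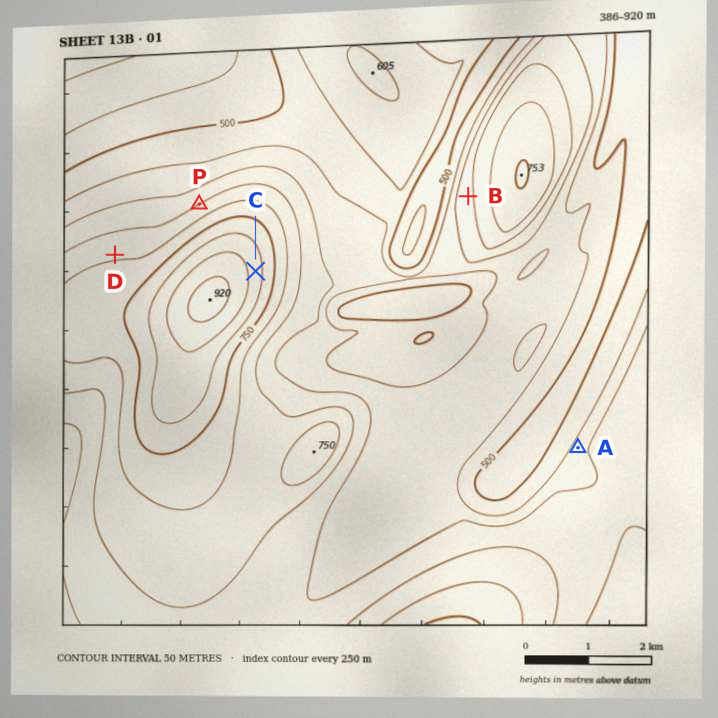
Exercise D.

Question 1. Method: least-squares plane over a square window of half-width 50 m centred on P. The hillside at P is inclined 12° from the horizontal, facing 331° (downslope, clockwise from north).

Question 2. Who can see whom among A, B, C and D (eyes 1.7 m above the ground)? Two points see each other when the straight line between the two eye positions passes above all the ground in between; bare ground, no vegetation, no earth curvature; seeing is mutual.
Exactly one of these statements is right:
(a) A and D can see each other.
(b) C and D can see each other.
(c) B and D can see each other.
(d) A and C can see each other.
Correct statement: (d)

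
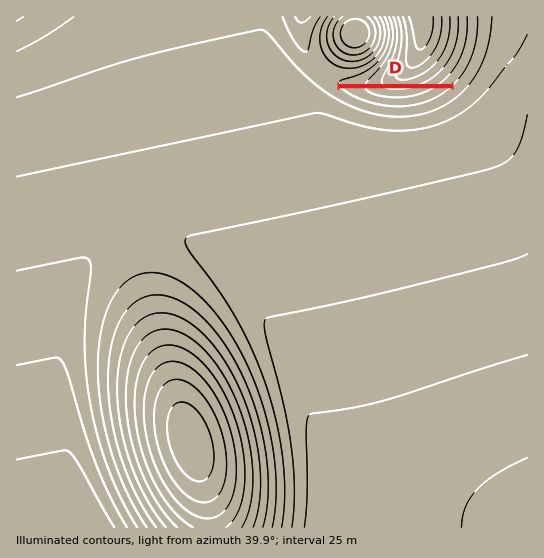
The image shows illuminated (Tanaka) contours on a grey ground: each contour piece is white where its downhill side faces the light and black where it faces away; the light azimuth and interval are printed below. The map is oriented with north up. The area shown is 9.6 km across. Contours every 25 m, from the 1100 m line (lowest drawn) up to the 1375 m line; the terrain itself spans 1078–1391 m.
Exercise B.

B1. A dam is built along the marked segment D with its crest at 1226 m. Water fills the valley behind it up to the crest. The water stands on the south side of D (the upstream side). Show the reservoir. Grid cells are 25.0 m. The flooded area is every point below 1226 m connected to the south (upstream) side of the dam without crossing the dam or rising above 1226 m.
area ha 49.9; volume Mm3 9.88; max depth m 52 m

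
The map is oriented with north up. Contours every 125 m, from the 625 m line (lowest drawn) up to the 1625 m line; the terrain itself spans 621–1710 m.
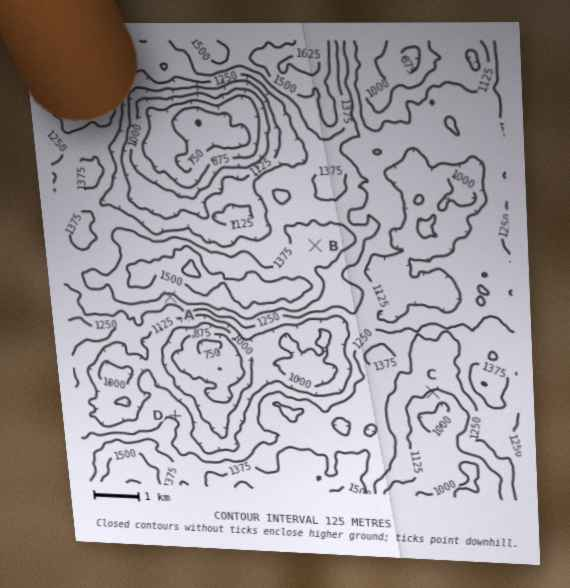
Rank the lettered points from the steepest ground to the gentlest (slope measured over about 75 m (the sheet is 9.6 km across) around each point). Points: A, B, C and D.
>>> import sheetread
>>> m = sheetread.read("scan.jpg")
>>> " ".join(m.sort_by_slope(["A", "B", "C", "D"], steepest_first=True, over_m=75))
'A C D B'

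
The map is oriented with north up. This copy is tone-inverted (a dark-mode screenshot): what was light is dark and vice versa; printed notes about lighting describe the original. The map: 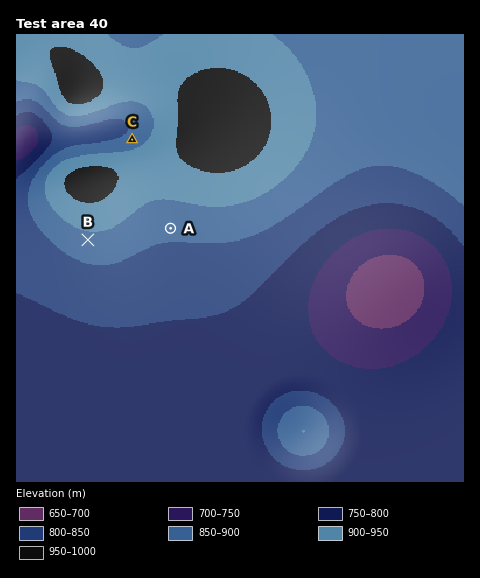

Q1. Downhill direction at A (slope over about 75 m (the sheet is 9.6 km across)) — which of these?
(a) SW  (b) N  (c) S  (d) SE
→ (c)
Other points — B S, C NW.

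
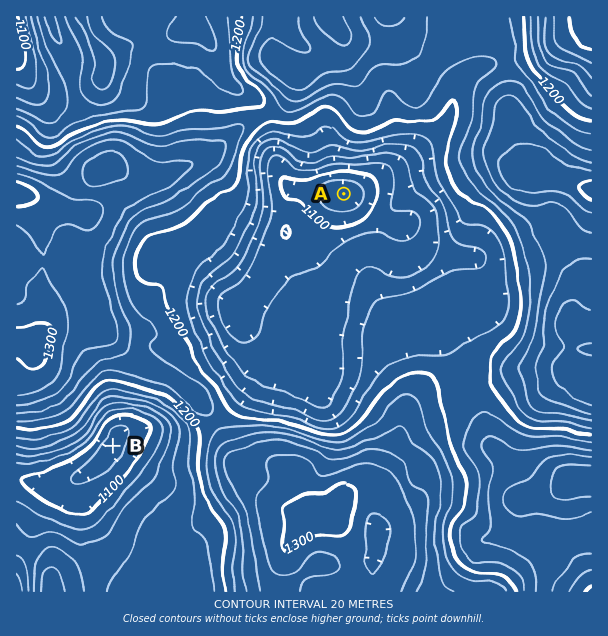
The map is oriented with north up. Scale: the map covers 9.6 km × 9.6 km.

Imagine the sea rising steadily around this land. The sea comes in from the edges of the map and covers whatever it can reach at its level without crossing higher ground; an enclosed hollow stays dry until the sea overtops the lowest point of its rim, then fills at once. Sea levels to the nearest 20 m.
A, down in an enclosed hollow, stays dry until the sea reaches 1200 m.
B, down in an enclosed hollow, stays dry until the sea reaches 1100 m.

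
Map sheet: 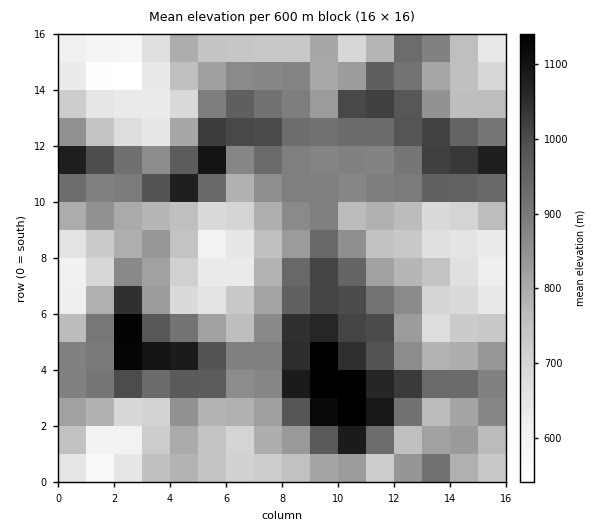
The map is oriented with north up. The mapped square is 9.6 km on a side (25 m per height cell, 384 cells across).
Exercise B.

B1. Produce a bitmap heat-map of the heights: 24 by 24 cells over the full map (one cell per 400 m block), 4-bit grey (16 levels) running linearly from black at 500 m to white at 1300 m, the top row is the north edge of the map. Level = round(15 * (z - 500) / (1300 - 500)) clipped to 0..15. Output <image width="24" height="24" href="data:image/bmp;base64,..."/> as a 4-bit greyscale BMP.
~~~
<image width="24" height="24" href="data:image/bmp;base64,Qk2WAQAAAAAAAHYAAAAoAAAAGAAAABgAAAABAAQAAAAAACABAAATCwAAEwsAABAAAAAAAAAAAAAAABEREQAiIiIAMzMzAERERABVVVUAZmZmAHd3dwCIiIgAmZmZAKqqqgC7u7sAzMzMAN3d3QDu7u4A////ADAjRWVURFVmRGmGRFISRVVUVVaJdVZ3VVUhNGVDVnisuFRmVWVTJHVVV4rMy4VVZ3eHVnd3V6zMyqhnd3eKqZqXd6zMyqqJh3d7y7yHd5zLqXdmZ2eL2qp2d6zKqWQ0VUWLx3ZUWKqqqXU0RCN6pUM0V4mqmHU0QxJYlTMjRoqqd3VDMiJGhlQiRnmpdVVUIjNFd1MiRWiXZUNDIkVlVVIiRVeGRVMiM2Z2ZVY0Vnd1VlREVod3iKllZ3d3d3eIiKmIm8ymV3d3d3mqqrqYZXq4iXd3d3mqq4dUM2i6moeHiIqqmVMzM0aamYeJqaqGVVMyIjV4iIZpqpdlVTIRI1V3d3dWiYdVVCIAE1VVZmdUaJdlQiIiNGVURERkNXh1Qw=="/>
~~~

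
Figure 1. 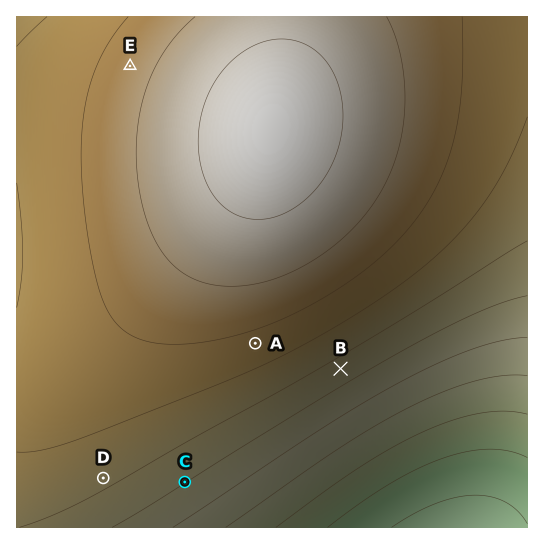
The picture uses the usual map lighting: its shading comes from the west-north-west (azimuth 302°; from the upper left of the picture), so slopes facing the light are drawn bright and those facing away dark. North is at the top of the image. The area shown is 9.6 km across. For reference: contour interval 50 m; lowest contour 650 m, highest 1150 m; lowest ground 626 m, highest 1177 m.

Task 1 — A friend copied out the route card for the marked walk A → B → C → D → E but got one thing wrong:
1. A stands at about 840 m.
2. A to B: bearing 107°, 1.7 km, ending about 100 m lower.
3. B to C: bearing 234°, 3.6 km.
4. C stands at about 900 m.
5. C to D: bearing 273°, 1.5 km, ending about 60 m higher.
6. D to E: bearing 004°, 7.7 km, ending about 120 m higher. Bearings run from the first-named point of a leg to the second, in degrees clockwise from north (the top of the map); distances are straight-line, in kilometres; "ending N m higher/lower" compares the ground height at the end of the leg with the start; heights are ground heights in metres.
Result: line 1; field height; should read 1030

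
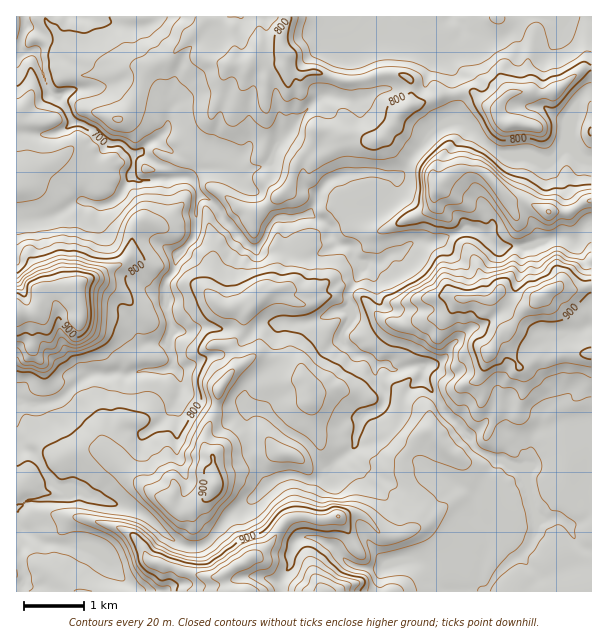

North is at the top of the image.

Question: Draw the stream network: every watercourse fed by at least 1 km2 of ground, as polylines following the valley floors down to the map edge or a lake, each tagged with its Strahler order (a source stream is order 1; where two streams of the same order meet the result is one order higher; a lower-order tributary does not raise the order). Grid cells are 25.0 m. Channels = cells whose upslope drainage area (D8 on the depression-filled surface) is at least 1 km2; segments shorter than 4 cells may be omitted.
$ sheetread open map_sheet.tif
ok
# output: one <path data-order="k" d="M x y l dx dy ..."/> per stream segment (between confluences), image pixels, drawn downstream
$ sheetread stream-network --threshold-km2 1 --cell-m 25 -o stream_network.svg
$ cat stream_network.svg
<path data-order="2" d="M483 590l5-2 3-3 4-9 15-15 9-4 11-11 1-6 3-4 0-11-1-1 0-6-2-2 0-4-1-2 0-4-2-3"/><path data-order="1" d="M92 545l-36 0-2-2-9 0-6-3-7-6-6-3-5 0-4-4 0-15 9-11 3-1 18 0 1-2 14 0 1-1 3 0 0-2-19-19-2-5"/><path data-order="1" d="M297 540l5-3 12 0 12 6 3 0 3 2 18 19 6 2 1 1 26 0 6-6 31 0 3 2 6 6 5 12 9 10 39 0 1-1"/><path data-order="1" d="M158 527l-9-9-2 0-4-5-6-3-3 0-6-3-5 0-1-1-3 0-6-3-5 0-1-2-8-1-4-3-3 0-11-11-3 0-1-1-17 0-3-2-12-12"/><path data-order="1" d="M569 524l-2 0-7-6-14 1-18-16"/><path data-order="2" d="M528 503l0-5-1-1-3-12-3-5 0-3-21-21"/><path data-order="1" d="M263 489l6-6 1 0 8-6 3-1 6 0 1-2 11 2 9 4 6 0 10-6 9-9 0-1"/><path data-order="1" d="M459 486l6 2 9 9 0 4 2 2 0 6 1 1 0 3 6 8 0 1 5 5 0 3 1 1 0 6 2 2 0 9-5 9 0 3-3 6 0 4-1 2 0 18 1 0"/><path data-order="2" d="M45 471l-6-10-4-5 0-1-3-3-8-3-6-8 0-4-1-2 0-30 1 0 3-3 6 0 2 2 16 0 2-2 6 0 9-4 12-12 1 0 6-6 11-6 22 0 2-2 4 0 2 2 9 0 1-2 6 0 2-1 22 0 2-2 6-1 3-5"/><path data-order="2" d="M333 464l5-5 6-3 10-10 2-3 0-8 3-6 0-6 1-1 0-3 5-5 15-6 4-6 0-9-3-6-3-3 0-3-3-6 0-9-1-3"/><path data-order="2" d="M500 456l-8 0-1-1-8-2-3-1-7-8-2-4-30-32-1-6-3-3-6-10-8-8 0-12-4-4"/><path data-order="1" d="M533 437l-2 1 0 24-1 2-14 0-4-3-3 0-6-5-3 0"/><path data-order="1" d="M251 410l10 1 6 3 18 17 15 7 5 5 1 0 6 7 2 5 10 12 0 1 3 0 6-4"/><path data-order="1" d="M176 405l0-3 4-7 2-12-2-2 0-6-7-12"/><path data-order="2" d="M419 365l-3 0-2 1-7 0-6 3-9 0-6-6-3 0-2 2-4 0-3-2"/><path data-order="2" d="M173 363l0-7-3-5 0-16"/><path data-order="3" d="M374 363l-3-3 0-1-5-3-9 0 0-2-1 0-9-9-3-1 0-17 4-7 0-17"/><path data-order="1" d="M440 362l-2 1-7 0-2 2-10 0"/><path data-order="1" d="M164 344l1 0 5-9"/><path data-order="2" d="M170 335l0-17-2-1 0-5-1-1 0-8-2-1 0-20 9-12 0-3 2-1 0-8 1-3 15-15 3-6 0-6 2-1 0-26 1-1 0-6"/><path data-order="1" d="M584 329l4-3 3 0"/><path data-order="1" d="M308 321l4 0 2-1 7-2 6-3 3-3 9-1 3-2 6-6"/><path data-order="3" d="M348 303l0-12 6-6 3-7 5-6 0-6-5-6"/><path data-order="3" d="M357 260l-3-3-1-8-3-3-3-1-8 0-4-5 0-1-5-6-1-6-6-6-8-3-3-3-3 1-7 0"/><path data-order="1" d="M534 246l-28 0-2 2-6 0-3-3-1 0-6-6 0-2-8-6-21 0-4 3-3 0-5 3-3 0-9 5-21 0-6 3-7 7-9 2-12 9-14 0-1-2-5 0-3-1"/><path data-order="1" d="M48 218l17-8 4-4 2 0 6-5 7 0 2 2 6 0 1 1 15 0 3-1 11-9 4-11 8-9"/><path data-order="3" d="M302 216l-9 2-6 3-12 0-6 6 0 3-6 12-6 6-5 0-3-2-27-28-6-12-6-6-6-3-3 0-3-3"/><path data-order="3" d="M198 194l0-3-1-2-2-6-7-6"/><path data-order="3" d="M188 177l-14 0-1 2-20 0-1 1-14 0-3-1-1-5"/><path data-order="3" d="M134 174l0-16-3-6"/><path data-order="3" d="M131 152l-3-3-2 0-3-5-3-1-10 0-3-2-14-12-12-6-4 0-8-7-3-8-4-4-2-5-12-10 0-3-3-5 0-3-1-1 0-3-3-6 0-5-3-6 0-4-3-2-11 2 0-2-4-4 0-5 1-1 0-3 3-6 0-15"/><path data-order="1" d="M557 150l-8 8-3 0-10-6-35 0-1-2-5 0-3-1-6-6-1 0-18-18-3-2-14 2-4 3-3 0-6 3-23 22 0 2-4 4-3 8-8 9-3-2-13 0-2-1-6 0-1-2-8 0-1 2-17 0-1 1-5 0-4 3-3 0-6 3-8 8 0 1-4 6 0 6-5 6-1 5-3 0-6 4"/><path data-order="1" d="M170 107l0 7-2 2 0 10-1 3-11 11-7 3-9 9-9 0"/><path data-order="1" d="M336 98l-3-2-12 0-4 5-2 0-21 22-1 5-14 13 0 5-4 6 0 3-11 10-6 2-1 1-3 0-2 2-3 0-7 6-3 0-3-3-3 0-2-2-6 0-1-1-24 0-8 7-4 0"/><path data-order="1" d="M462 32l0-5-1-3-8-7-1 0"/><path data-order="1" d="M99 21l-3-1-4 0-2-2-4 0-2-1-7 0"/><path data-order="1" d="M549 17l-24 0"/>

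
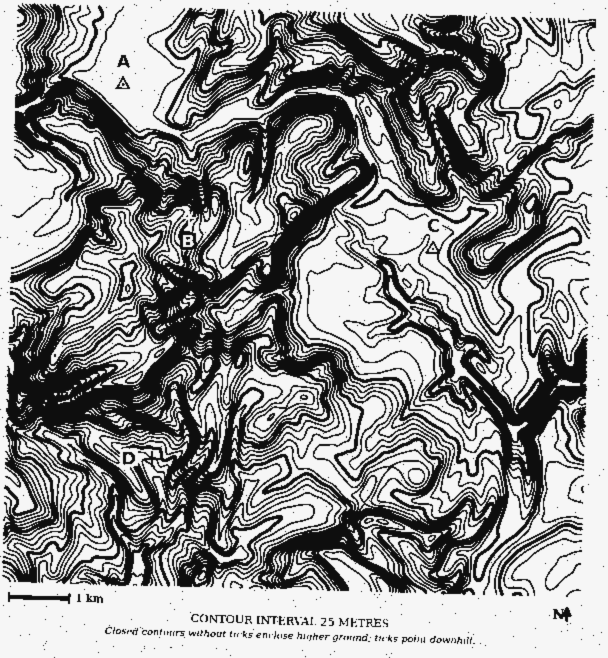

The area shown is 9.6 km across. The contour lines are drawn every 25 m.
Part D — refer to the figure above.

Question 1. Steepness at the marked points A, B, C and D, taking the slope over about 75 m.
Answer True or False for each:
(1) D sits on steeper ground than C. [True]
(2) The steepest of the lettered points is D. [False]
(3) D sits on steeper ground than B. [False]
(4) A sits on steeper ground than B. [False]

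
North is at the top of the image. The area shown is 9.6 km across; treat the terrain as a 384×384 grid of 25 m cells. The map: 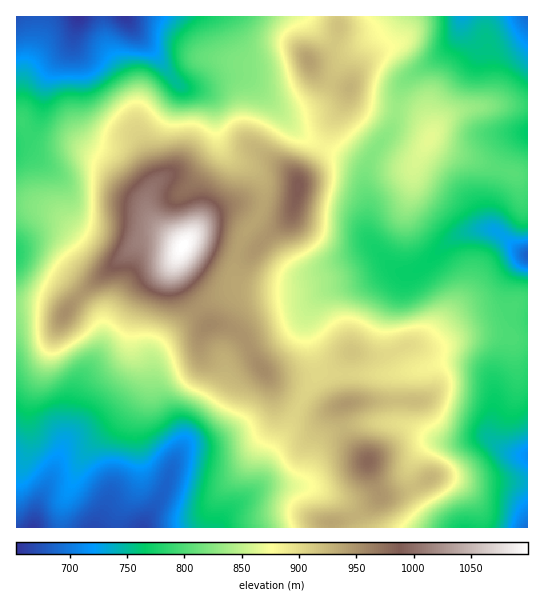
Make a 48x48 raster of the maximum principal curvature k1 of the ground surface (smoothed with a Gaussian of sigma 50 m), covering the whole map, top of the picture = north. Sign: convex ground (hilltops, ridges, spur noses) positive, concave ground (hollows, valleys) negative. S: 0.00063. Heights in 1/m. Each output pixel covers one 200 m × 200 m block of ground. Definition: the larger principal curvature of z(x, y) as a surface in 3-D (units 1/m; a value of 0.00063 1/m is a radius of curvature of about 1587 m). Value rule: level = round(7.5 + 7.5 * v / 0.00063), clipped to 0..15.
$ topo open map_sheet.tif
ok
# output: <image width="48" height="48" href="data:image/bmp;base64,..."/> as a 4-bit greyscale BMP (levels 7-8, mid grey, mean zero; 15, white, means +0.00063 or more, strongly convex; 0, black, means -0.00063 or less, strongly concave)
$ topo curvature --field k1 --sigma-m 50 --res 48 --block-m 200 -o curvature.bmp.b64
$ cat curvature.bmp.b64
<image width="48" height="48" href="data:image/bmp;base64,Qk32BAAAAAAAAHYAAAAoAAAAMAAAADAAAAABAAQAAAAAAIAEAAATCwAAEwsAABAAAAAAAAAAAAAAABEREQAiIiIAMzMzAERERABVVVUAZmZmAHd3dwCIiIgAmZmZAKqqqgC7u7sAzMzMAN3d3QDu7u4A////AKd7uHiJloq7qoiruprO//26mYmGVnrKmKeLyYiJqImau5iImqzdu7u8upmGZou5iLeayoiIqph4q7h3eKu5eJiLzdy4eLyYiMiIvJd3iph3msuXd4qXd5mbus/9vNuImcmHnKdmi6h3iqu5dnqXZ5q8t3v//9qau8qHi7hmi7d3iZq8h3uoiJvdp3nf/supmbuIibqHi7dneImsqJupiZveyYrMqaqHeKqYiKqpmrhnd4ibuZqpiazd3JiJl3eIiKqYd4mpmql2RomaupmZiKupqqiJuFV5maqHd3eJmaqGRqqYm6iJmJmHeJmLyGaJqaqHd3eImaqHaKqYm6iJuqmHd4msuIiIqqqHiIeIiaqYeaqqmriJve7dzM3cqIiIqpuoiIiIiZq7mry5irmImrzczMzeyZiHm5rJiImIiYiszMuZnMmIiJmHd4eN6oh3m4rMh3iZmYia3LmJvbmYiIiHeHeL23Z3m4rul2aKqYd57Jd53KqpmZmZmIeKumZ4mor/p3d6uGZ663Z7yomZqqq7u6mqu5iJmonv2Zh5uGaK23ebuod3iqqqvNypq7qZmonP+6mJqXeau6q6qnZWeKuqrN25iamYioiv/JiJqYiaqqqZqXZnibuZmJzbmIiHipmt/5ZnmIiqmYiJqXd4irqIdle8uYiImqqrz/hnmZq6mIeKqHd4iZiIdVaKu5mJq5mZi/+YmrzcqIeKqHeIiJh3d2d4qqmKzXiah8/5ic79qYeLuGZ3iZmHd3d4mZmbzGaKqZz+mK3/yYeKyWZ4iZiId4iHiZm8pVaKmYjfyZr/+5iK3IeImZd4iJmIiaq7dGeZl3Z96Ynf/qmIvcqqq5dniamIiZqruniZh2Zq6Zze/8l3i9zMy4dnibqIeIh5v5mZmHh5ya7L/+p3eM7sqHd4mrqHd3dWr5mZl3mausuGv/yph5/7hniIirqIiZmJv5mZh3i7u8lVnMu7mI78hniHebuYiImZramZh3rLvMpnipiqmHz+mIiIeKuod3d4rKmId3u6m965qpiJh3z/25iImauod3iZq6h3d6uoer78uoh4h6/+25eJmZqpiJqqqqh4irqHeqnNqHeIi//Lu5d4maqpmqqZmqiJq6iIipicuHiqvuqJq6h4iJq6mZiIibiZqpmqmamKuZm83IZ5q7l3d4m7mHd4iMmZqZq7qrqauprMuYd4q7qYh4mruGeIiMqYqpmry8ury5i7mId4mruqmImZvKqZmcqZupmazcqXmne6iIeJiLy6mZmZnO7tzMmJuYiaztlSaXiod4iama3IeJmqmau7qsl5qHeJvtl1eJmYd4m8uq3YZomqmGeamMp4h2Z5rdmZqpmHd3jPuZvsdnial1aal7qHdmeau7mby6mIh3jvuIm9yYmYmGaJl6qXdnirqIicuqmYiJz+uYiKzduYeIeamKmZiJq7dnm7qZmZms/qqql3iu6od5iqmJiaiIrJZ4qpmYiZmruom8mIiK7Jh5mqh5ial3vHd5mImYiIiJqIrNy7qZzbqZq6hw=="/>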